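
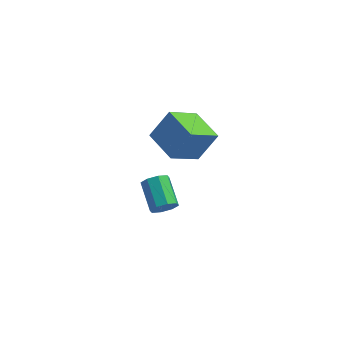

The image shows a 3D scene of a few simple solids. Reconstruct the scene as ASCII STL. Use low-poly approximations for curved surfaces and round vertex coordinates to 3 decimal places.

solid 
facet normal -0.506 -0.654 0.563
outer loop
vertex 0.705 1.493 4.191
vertex -0.758 2.847 4.45
vertex -0.18 0.835 2.632
endloop
endfacet
facet normal 0.727 -0.674 -0.128
outer loop
vertex 0.918 2.253 1.41
vertex 0.705 1.493 4.191
vertex -0.18 0.835 2.632
endloop
endfacet
facet normal -0.506 -0.654 0.563
outer loop
vertex -0.18 0.835 2.632
vertex -0.758 2.847 4.45
vertex -1.643 2.189 2.89
endloop
endfacet
facet normal -0.463 -0.345 -0.816
outer loop
vertex -1.643 2.189 2.89
vertex 0.918 2.253 1.41
vertex -0.18 0.835 2.632
endloop
endfacet
facet normal 0.463 0.345 0.816
outer loop
vertex 0.705 1.493 4.191
vertex 0.34 4.265 3.228
vertex -0.758 2.847 4.45
endloop
endfacet
facet normal 0.728 -0.674 -0.128
outer loop
vertex 1.803 2.911 2.97
vertex 0.705 1.493 4.191
vertex 0.918 2.253 1.41
endloop
endfacet
facet normal 0.463 0.345 0.817
outer loop
vertex 1.803 2.911 2.97
vertex 0.34 4.265 3.228
vertex 0.705 1.493 4.191
endloop
endfacet
facet normal -0.727 0.674 0.128
outer loop
vertex -0.758 2.847 4.45
vertex 0.34 4.265 3.228
vertex -1.643 2.189 2.89
endloop
endfacet
facet normal -0.463 -0.344 -0.817
outer loop
vertex -0.545 3.607 1.669
vertex 0.918 2.253 1.41
vertex -1.643 2.189 2.89
endloop
endfacet
facet normal -0.727 0.674 0.129
outer loop
vertex -1.643 2.189 2.89
vertex 0.34 4.265 3.228
vertex -0.545 3.607 1.669
endloop
endfacet
facet normal 0.506 0.654 -0.563
outer loop
vertex -0.545 3.607 1.669
vertex 1.803 2.911 2.97
vertex 0.918 2.253 1.41
endloop
endfacet
facet normal 0.506 0.654 -0.563
outer loop
vertex 0.34 4.265 3.228
vertex 1.803 2.911 2.97
vertex -0.545 3.607 1.669
endloop
endfacet
facet normal 0.471 -0.759 -0.450
outer loop
vertex -0.27 2.507 -3.074
vertex -0.92 2.38 -3.54
vertex -0.25 2.832 -3.602
endloop
endfacet
facet normal 0.882 0.386 0.271
outer loop
vertex -0.27 2.507 -3.074
vertex -0.25 2.832 -3.602
vertex -1.15 3.927 -2.234
endloop
endfacet
facet normal 0.882 0.386 0.271
outer loop
vertex -1.15 3.927 -2.234
vertex -0.25 2.832 -3.602
vertex -1.13 4.252 -2.762
endloop
endfacet
facet normal -0.471 0.759 0.450
outer loop
vertex -1.15 3.927 -2.234
vertex -1.13 4.252 -2.762
vertex -1.8 3.8 -2.7
endloop
endfacet
facet normal 0.471 -0.759 -0.449
outer loop
vertex -0.25 2.832 -3.602
vertex -0.92 2.38 -3.54
vertex -0.623 2.892 -4.094
endloop
endfacet
facet normal 0.646 0.643 -0.411
outer loop
vertex -0.25 2.832 -3.602
vertex -0.623 2.892 -4.094
vertex -1.13 4.252 -2.762
endloop
endfacet
facet normal 0.644 0.644 -0.412
outer loop
vertex -1.13 4.252 -2.762
vertex -0.623 2.892 -4.094
vertex -1.503 4.311 -3.253
endloop
endfacet
facet normal -0.471 0.759 0.449
outer loop
vertex -1.13 4.252 -2.762
vertex -1.503 4.311 -3.253
vertex -1.8 3.8 -2.7
endloop
endfacet
facet normal 0.470 -0.759 -0.450
outer loop
vertex -0.623 2.892 -4.094
vertex -0.92 2.38 -3.54
vertex -1.17 2.652 -4.261
endloop
endfacet
facet normal 0.030 0.523 -0.852
outer loop
vertex -0.623 2.892 -4.094
vertex -1.17 2.652 -4.261
vertex -1.503 4.311 -3.253
endloop
endfacet
facet normal 0.033 0.524 -0.851
outer loop
vertex -1.503 4.311 -3.253
vertex -1.17 2.652 -4.261
vertex -2.05 4.072 -3.421
endloop
endfacet
facet normal -0.470 0.760 0.450
outer loop
vertex -1.503 4.311 -3.253
vertex -2.05 4.072 -3.421
vertex -1.8 3.8 -2.7
endloop
endfacet
facet normal 0.471 -0.759 -0.450
outer loop
vertex -1.17 2.652 -4.261
vertex -0.92 2.38 -3.54
vertex -1.57 2.253 -4.006
endloop
endfacet
facet normal -0.602 0.096 -0.793
outer loop
vertex -1.17 2.652 -4.261
vertex -1.57 2.253 -4.006
vertex -2.05 4.072 -3.421
endloop
endfacet
facet normal -0.602 0.096 -0.793
outer loop
vertex -2.05 4.072 -3.421
vertex -1.57 2.253 -4.006
vertex -2.45 3.673 -3.166
endloop
endfacet
facet normal -0.471 0.759 0.450
outer loop
vertex -2.05 4.072 -3.421
vertex -2.45 3.673 -3.166
vertex -1.8 3.8 -2.7
endloop
endfacet
facet normal 0.471 -0.759 -0.450
outer loop
vertex -1.57 2.253 -4.006
vertex -0.92 2.38 -3.54
vertex -1.59 1.928 -3.478
endloop
endfacet
facet normal -0.882 -0.386 -0.271
outer loop
vertex -1.57 2.253 -4.006
vertex -1.59 1.928 -3.478
vertex -2.45 3.673 -3.166
endloop
endfacet
facet normal -0.882 -0.386 -0.271
outer loop
vertex -2.45 3.673 -3.166
vertex -1.59 1.928 -3.478
vertex -2.47 3.348 -2.638
endloop
endfacet
facet normal -0.471 0.759 0.450
outer loop
vertex -2.45 3.673 -3.166
vertex -2.47 3.348 -2.638
vertex -1.8 3.8 -2.7
endloop
endfacet
facet normal 0.471 -0.759 -0.449
outer loop
vertex -1.59 1.928 -3.478
vertex -0.92 2.38 -3.54
vertex -1.217 1.869 -2.987
endloop
endfacet
facet normal -0.645 -0.644 0.412
outer loop
vertex -1.59 1.928 -3.478
vertex -1.217 1.869 -2.987
vertex -2.47 3.348 -2.638
endloop
endfacet
facet normal -0.646 -0.644 0.411
outer loop
vertex -2.47 3.348 -2.638
vertex -1.217 1.869 -2.987
vertex -2.097 3.288 -2.146
endloop
endfacet
facet normal -0.471 0.759 0.449
outer loop
vertex -2.47 3.348 -2.638
vertex -2.097 3.288 -2.146
vertex -1.8 3.8 -2.7
endloop
endfacet
facet normal 0.470 -0.760 -0.450
outer loop
vertex -1.217 1.869 -2.987
vertex -0.92 2.38 -3.54
vertex -0.67 2.108 -2.819
endloop
endfacet
facet normal -0.032 -0.524 0.851
outer loop
vertex -1.217 1.869 -2.987
vertex -0.67 2.108 -2.819
vertex -2.097 3.288 -2.146
endloop
endfacet
facet normal -0.031 -0.523 0.852
outer loop
vertex -2.097 3.288 -2.146
vertex -0.67 2.108 -2.819
vertex -1.55 3.528 -1.979
endloop
endfacet
facet normal -0.470 0.759 0.450
outer loop
vertex -2.097 3.288 -2.146
vertex -1.55 3.528 -1.979
vertex -1.8 3.8 -2.7
endloop
endfacet
facet normal 0.471 -0.759 -0.450
outer loop
vertex -0.67 2.108 -2.819
vertex -0.92 2.38 -3.54
vertex -0.27 2.507 -3.074
endloop
endfacet
facet normal 0.602 -0.096 0.793
outer loop
vertex -0.67 2.108 -2.819
vertex -0.27 2.507 -3.074
vertex -1.55 3.528 -1.979
endloop
endfacet
facet normal 0.602 -0.096 0.793
outer loop
vertex -1.55 3.528 -1.979
vertex -0.27 2.507 -3.074
vertex -1.15 3.927 -2.234
endloop
endfacet
facet normal -0.471 0.759 0.450
outer loop
vertex -1.55 3.528 -1.979
vertex -1.15 3.927 -2.234
vertex -1.8 3.8 -2.7
endloop
endfacet

endsolid


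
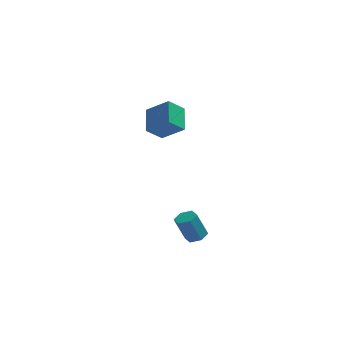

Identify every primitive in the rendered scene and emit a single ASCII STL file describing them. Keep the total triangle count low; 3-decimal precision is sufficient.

solid 
facet normal 0.367 0.058 -0.928
outer loop
vertex 0.824 -3.148 -2.442
vertex 0.249 -3.097 -2.666
vertex 0.566 -2.588 -2.509
endloop
endfacet
facet normal 0.832 0.426 0.354
outer loop
vertex 0.824 -3.148 -2.442
vertex 0.566 -2.588 -2.509
vertex 0.267 -3.234 -1.03
endloop
endfacet
facet normal 0.832 0.426 0.354
outer loop
vertex 0.267 -3.234 -1.03
vertex 0.566 -2.588 -2.509
vertex 0.009 -2.674 -1.098
endloop
endfacet
facet normal -0.366 -0.056 0.929
outer loop
vertex 0.267 -3.234 -1.03
vertex 0.009 -2.674 -1.098
vertex -0.309 -3.183 -1.254
endloop
endfacet
facet normal 0.367 0.058 -0.928
outer loop
vertex 0.566 -2.588 -2.509
vertex 0.249 -3.097 -2.666
vertex -0.009 -2.537 -2.733
endloop
endfacet
facet normal 0.056 0.995 0.083
outer loop
vertex 0.566 -2.588 -2.509
vertex -0.009 -2.537 -2.733
vertex 0.009 -2.674 -1.098
endloop
endfacet
facet normal 0.054 0.995 0.083
outer loop
vertex 0.009 -2.674 -1.098
vertex -0.009 -2.537 -2.733
vertex -0.567 -2.624 -1.322
endloop
endfacet
facet normal -0.366 -0.056 0.929
outer loop
vertex 0.009 -2.674 -1.098
vertex -0.567 -2.624 -1.322
vertex -0.309 -3.183 -1.254
endloop
endfacet
facet normal 0.366 0.058 -0.929
outer loop
vertex -0.009 -2.537 -2.733
vertex 0.249 -3.097 -2.666
vertex -0.327 -3.046 -2.89
endloop
endfacet
facet normal -0.776 0.569 -0.272
outer loop
vertex -0.009 -2.537 -2.733
vertex -0.327 -3.046 -2.89
vertex -0.567 -2.624 -1.322
endloop
endfacet
facet normal -0.777 0.568 -0.272
outer loop
vertex -0.567 -2.624 -1.322
vertex -0.327 -3.046 -2.89
vertex -0.884 -3.132 -1.478
endloop
endfacet
facet normal -0.367 -0.056 0.929
outer loop
vertex -0.567 -2.624 -1.322
vertex -0.884 -3.132 -1.478
vertex -0.309 -3.183 -1.254
endloop
endfacet
facet normal 0.366 0.056 -0.929
outer loop
vertex -0.327 -3.046 -2.89
vertex 0.249 -3.097 -2.666
vertex -0.069 -3.606 -2.822
endloop
endfacet
facet normal -0.832 -0.426 -0.354
outer loop
vertex -0.327 -3.046 -2.89
vertex -0.069 -3.606 -2.822
vertex -0.884 -3.132 -1.478
endloop
endfacet
facet normal -0.832 -0.426 -0.355
outer loop
vertex -0.884 -3.132 -1.478
vertex -0.069 -3.606 -2.822
vertex -0.626 -3.692 -1.411
endloop
endfacet
facet normal -0.367 -0.058 0.928
outer loop
vertex -0.884 -3.132 -1.478
vertex -0.626 -3.692 -1.411
vertex -0.309 -3.183 -1.254
endloop
endfacet
facet normal 0.366 0.056 -0.929
outer loop
vertex -0.069 -3.606 -2.822
vertex 0.249 -3.097 -2.666
vertex 0.507 -3.656 -2.598
endloop
endfacet
facet normal -0.054 -0.995 -0.082
outer loop
vertex -0.069 -3.606 -2.822
vertex 0.507 -3.656 -2.598
vertex -0.626 -3.692 -1.411
endloop
endfacet
facet normal -0.056 -0.995 -0.083
outer loop
vertex -0.626 -3.692 -1.411
vertex 0.507 -3.656 -2.598
vertex -0.051 -3.743 -1.187
endloop
endfacet
facet normal -0.367 -0.058 0.928
outer loop
vertex -0.626 -3.692 -1.411
vertex -0.051 -3.743 -1.187
vertex -0.309 -3.183 -1.254
endloop
endfacet
facet normal 0.367 0.056 -0.929
outer loop
vertex 0.507 -3.656 -2.598
vertex 0.249 -3.097 -2.666
vertex 0.824 -3.148 -2.442
endloop
endfacet
facet normal 0.777 -0.568 0.272
outer loop
vertex 0.507 -3.656 -2.598
vertex 0.824 -3.148 -2.442
vertex -0.051 -3.743 -1.187
endloop
endfacet
facet normal 0.776 -0.569 0.272
outer loop
vertex -0.051 -3.743 -1.187
vertex 0.824 -3.148 -2.442
vertex 0.267 -3.234 -1.03
endloop
endfacet
facet normal -0.366 -0.058 0.929
outer loop
vertex -0.051 -3.743 -1.187
vertex 0.267 -3.234 -1.03
vertex -0.309 -3.183 -1.254
endloop
endfacet
facet normal -0.652 -0.391 0.650
outer loop
vertex -1.34 2.461 2.388
vertex -1.404 3.885 3.18
vertex -2.551 2.927 1.452
endloop
endfacet
facet normal 0.039 -0.873 -0.486
outer loop
vertex -1.736 3.415 0.64
vertex -1.34 2.461 2.388
vertex -2.551 2.927 1.452
endloop
endfacet
facet normal -0.652 -0.391 0.650
outer loop
vertex -2.551 2.927 1.452
vertex -1.404 3.885 3.18
vertex -2.616 4.35 2.244
endloop
endfacet
facet normal -0.757 0.291 -0.585
outer loop
vertex -2.616 4.35 2.244
vertex -1.736 3.415 0.64
vertex -2.551 2.927 1.452
endloop
endfacet
facet normal 0.757 -0.291 0.585
outer loop
vertex -1.34 2.461 2.388
vertex -0.589 4.373 2.368
vertex -1.404 3.885 3.18
endloop
endfacet
facet normal 0.040 -0.873 -0.486
outer loop
vertex -0.524 2.95 1.576
vertex -1.34 2.461 2.388
vertex -1.736 3.415 0.64
endloop
endfacet
facet normal 0.757 -0.291 0.585
outer loop
vertex -0.524 2.95 1.576
vertex -0.589 4.373 2.368
vertex -1.34 2.461 2.388
endloop
endfacet
facet normal -0.040 0.873 0.485
outer loop
vertex -1.404 3.885 3.18
vertex -0.589 4.373 2.368
vertex -2.616 4.35 2.244
endloop
endfacet
facet normal -0.757 0.291 -0.585
outer loop
vertex -1.8 4.839 1.432
vertex -1.736 3.415 0.64
vertex -2.616 4.35 2.244
endloop
endfacet
facet normal -0.040 0.873 0.486
outer loop
vertex -2.616 4.35 2.244
vertex -0.589 4.373 2.368
vertex -1.8 4.839 1.432
endloop
endfacet
facet normal 0.652 0.391 -0.650
outer loop
vertex -1.8 4.839 1.432
vertex -0.524 2.95 1.576
vertex -1.736 3.415 0.64
endloop
endfacet
facet normal 0.652 0.391 -0.649
outer loop
vertex -0.589 4.373 2.368
vertex -0.524 2.95 1.576
vertex -1.8 4.839 1.432
endloop
endfacet

endsolid


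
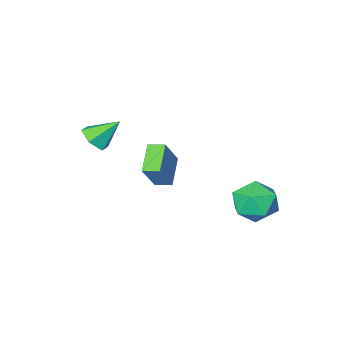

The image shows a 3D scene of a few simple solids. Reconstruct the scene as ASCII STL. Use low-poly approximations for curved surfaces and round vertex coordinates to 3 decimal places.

solid 
facet normal -0.648 0.740 0.180
outer loop
vertex -0.244 -3.172 -1.831
vertex 0.655 -2.18 -2.668
vertex -1.154 -3.606 -3.322
endloop
endfacet
facet normal -0.569 -0.629 0.530
outer loop
vertex -0.615 -4.22 -3.472
vertex -0.244 -3.172 -1.831
vertex -1.154 -3.606 -3.322
endloop
endfacet
facet normal -0.648 0.740 0.180
outer loop
vertex -1.154 -3.606 -3.322
vertex 0.655 -2.18 -2.668
vertex -0.254 -2.614 -4.16
endloop
endfacet
facet normal -0.505 -0.241 -0.828
outer loop
vertex -0.254 -2.614 -4.16
vertex -0.615 -4.22 -3.472
vertex -1.154 -3.606 -3.322
endloop
endfacet
facet normal 0.505 0.241 0.829
outer loop
vertex -0.244 -3.172 -1.831
vertex 1.194 -2.794 -2.818
vertex 0.655 -2.18 -2.668
endloop
endfacet
facet normal -0.570 -0.628 0.530
outer loop
vertex 0.294 -3.786 -1.98
vertex -0.244 -3.172 -1.831
vertex -0.615 -4.22 -3.472
endloop
endfacet
facet normal 0.505 0.242 0.829
outer loop
vertex 0.294 -3.786 -1.98
vertex 1.194 -2.794 -2.818
vertex -0.244 -3.172 -1.831
endloop
endfacet
facet normal 0.569 0.629 -0.530
outer loop
vertex 0.655 -2.18 -2.668
vertex 1.194 -2.794 -2.818
vertex -0.254 -2.614 -4.16
endloop
endfacet
facet normal -0.505 -0.241 -0.829
outer loop
vertex 0.284 -3.228 -4.309
vertex -0.615 -4.22 -3.472
vertex -0.254 -2.614 -4.16
endloop
endfacet
facet normal 0.570 0.628 -0.530
outer loop
vertex -0.254 -2.614 -4.16
vertex 1.194 -2.794 -2.818
vertex 0.284 -3.228 -4.309
endloop
endfacet
facet normal 0.649 -0.740 -0.180
outer loop
vertex 0.284 -3.228 -4.309
vertex 0.294 -3.786 -1.98
vertex -0.615 -4.22 -3.472
endloop
endfacet
facet normal 0.648 -0.740 -0.180
outer loop
vertex 1.194 -2.794 -2.818
vertex 0.294 -3.786 -1.98
vertex 0.284 -3.228 -4.309
endloop
endfacet
facet normal -0.404 0.915 0.004
outer loop
vertex -1.395 2.883 -3.255
vertex -2.415 2.434 -3.601
vertex -2.178 2.534 -2.463
endloop
endfacet
facet normal 0.114 0.863 0.493
outer loop
vertex -1.395 2.883 -3.255
vertex -2.178 2.534 -2.463
vertex -1.046 2.296 -2.308
endloop
endfacet
facet normal 0.716 0.680 0.158
outer loop
vertex -1.395 2.883 -3.255
vertex -1.046 2.296 -2.308
vertex -0.583 2.05 -3.351
endloop
endfacet
facet normal 0.571 0.619 -0.539
outer loop
vertex -1.395 2.883 -3.255
vertex -0.583 2.05 -3.351
vertex -1.43 2.135 -4.15
endloop
endfacet
facet normal -0.121 0.764 -0.634
outer loop
vertex -1.395 2.883 -3.255
vertex -1.43 2.135 -4.15
vertex -2.415 2.434 -3.601
endloop
endfacet
facet normal -0.059 0.334 0.941
outer loop
vertex -1.046 2.296 -2.308
vertex -2.178 2.534 -2.463
vertex -1.85 1.485 -2.07
endloop
endfacet
facet normal -0.896 0.419 0.150
outer loop
vertex -2.178 2.534 -2.463
vertex -2.415 2.434 -3.601
vertex -2.697 1.57 -2.869
endloop
endfacet
facet normal -0.438 0.176 -0.882
outer loop
vertex -2.415 2.434 -3.601
vertex -1.43 2.135 -4.15
vertex -2.234 1.324 -3.912
endloop
endfacet
facet normal 0.682 -0.060 -0.729
outer loop
vertex -1.43 2.135 -4.15
vertex -0.583 2.05 -3.351
vertex -1.102 1.086 -3.757
endloop
endfacet
facet normal 0.917 0.038 0.398
outer loop
vertex -0.583 2.05 -3.351
vertex -1.046 2.296 -2.308
vertex -0.865 1.186 -2.619
endloop
endfacet
facet normal -0.571 -0.619 0.539
outer loop
vertex -1.885 0.737 -2.965
vertex -1.85 1.485 -2.07
vertex -2.697 1.57 -2.869
endloop
endfacet
facet normal -0.716 -0.680 -0.158
outer loop
vertex -1.885 0.737 -2.965
vertex -2.697 1.57 -2.869
vertex -2.234 1.324 -3.912
endloop
endfacet
facet normal -0.114 -0.863 -0.493
outer loop
vertex -1.885 0.737 -2.965
vertex -2.234 1.324 -3.912
vertex -1.102 1.086 -3.757
endloop
endfacet
facet normal 0.404 -0.915 -0.004
outer loop
vertex -1.885 0.737 -2.965
vertex -1.102 1.086 -3.757
vertex -0.865 1.186 -2.619
endloop
endfacet
facet normal 0.121 -0.764 0.634
outer loop
vertex -1.885 0.737 -2.965
vertex -0.865 1.186 -2.619
vertex -1.85 1.485 -2.07
endloop
endfacet
facet normal -0.682 0.060 0.729
outer loop
vertex -2.697 1.57 -2.869
vertex -1.85 1.485 -2.07
vertex -2.178 2.534 -2.463
endloop
endfacet
facet normal -0.917 -0.038 -0.398
outer loop
vertex -2.234 1.324 -3.912
vertex -2.697 1.57 -2.869
vertex -2.415 2.434 -3.601
endloop
endfacet
facet normal 0.059 -0.334 -0.941
outer loop
vertex -1.102 1.086 -3.757
vertex -2.234 1.324 -3.912
vertex -1.43 2.135 -4.15
endloop
endfacet
facet normal 0.896 -0.419 -0.150
outer loop
vertex -0.865 1.186 -2.619
vertex -1.102 1.086 -3.757
vertex -0.583 2.05 -3.351
endloop
endfacet
facet normal 0.438 -0.176 0.882
outer loop
vertex -1.85 1.485 -2.07
vertex -0.865 1.186 -2.619
vertex -1.046 2.296 -2.308
endloop
endfacet
facet normal 0.621 -0.363 -0.694
outer loop
vertex 4.237 -1.974 0.558
vertex 3.673 -2.471 0.313
vertex 3.733 -1.752 -0.009
endloop
endfacet
facet normal 0.155 0.959 0.238
outer loop
vertex 4.237 -1.974 0.558
vertex 3.733 -1.752 -0.009
vertex 2.747 -1.929 1.347
endloop
endfacet
facet normal 0.622 -0.363 -0.694
outer loop
vertex 3.733 -1.752 -0.009
vertex 3.673 -2.471 0.313
vertex 3.17 -2.249 -0.254
endloop
endfacet
facet normal -0.554 0.776 -0.301
outer loop
vertex 3.733 -1.752 -0.009
vertex 3.17 -2.249 -0.254
vertex 2.747 -1.929 1.347
endloop
endfacet
facet normal 0.622 -0.363 -0.694
outer loop
vertex 3.17 -2.249 -0.254
vertex 3.673 -2.471 0.313
vertex 3.11 -2.968 0.068
endloop
endfacet
facet normal -0.968 -0.031 -0.250
outer loop
vertex 3.17 -2.249 -0.254
vertex 3.11 -2.968 0.068
vertex 2.747 -1.929 1.347
endloop
endfacet
facet normal 0.623 -0.364 -0.693
outer loop
vertex 3.11 -2.968 0.068
vertex 3.673 -2.471 0.313
vertex 3.613 -3.189 0.636
endloop
endfacet
facet normal -0.674 -0.656 0.341
outer loop
vertex 3.11 -2.968 0.068
vertex 3.613 -3.189 0.636
vertex 2.747 -1.929 1.347
endloop
endfacet
facet normal 0.621 -0.364 -0.694
outer loop
vertex 3.613 -3.189 0.636
vertex 3.673 -2.471 0.313
vertex 4.177 -2.692 0.88
endloop
endfacet
facet normal 0.035 -0.473 0.881
outer loop
vertex 3.613 -3.189 0.636
vertex 4.177 -2.692 0.88
vertex 2.747 -1.929 1.347
endloop
endfacet
facet normal 0.622 -0.363 -0.694
outer loop
vertex 4.177 -2.692 0.88
vertex 3.673 -2.471 0.313
vertex 4.237 -1.974 0.558
endloop
endfacet
facet normal 0.449 0.334 0.829
outer loop
vertex 4.177 -2.692 0.88
vertex 4.237 -1.974 0.558
vertex 2.747 -1.929 1.347
endloop
endfacet

endsolid


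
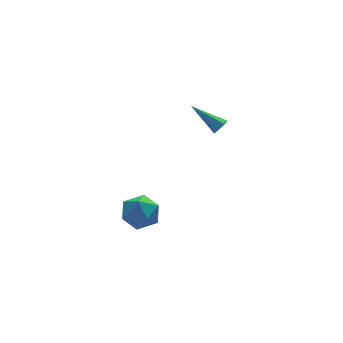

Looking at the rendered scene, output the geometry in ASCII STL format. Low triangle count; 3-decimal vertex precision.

solid 
facet normal -0.705 0.034 0.709
outer loop
vertex -4.226 -2.64 2.59
vertex -4.508 -3.637 2.357
vertex -3.762 -3.454 3.09
endloop
endfacet
facet normal -0.153 0.453 0.879
outer loop
vertex -4.226 -2.64 2.59
vertex -3.762 -3.454 3.09
vertex -3.179 -2.628 2.766
endloop
endfacet
facet normal -0.071 0.931 0.358
outer loop
vertex -4.226 -2.64 2.59
vertex -3.179 -2.628 2.766
vertex -3.565 -2.299 1.833
endloop
endfacet
facet normal -0.573 0.808 -0.136
outer loop
vertex -4.226 -2.64 2.59
vertex -3.565 -2.299 1.833
vertex -4.386 -2.923 1.58
endloop
endfacet
facet normal -0.964 0.254 0.082
outer loop
vertex -4.226 -2.64 2.59
vertex -4.386 -2.923 1.58
vertex -4.508 -3.637 2.357
endloop
endfacet
facet normal 0.435 0.046 0.899
outer loop
vertex -3.179 -2.628 2.766
vertex -3.762 -3.454 3.09
vertex -2.814 -3.617 2.64
endloop
endfacet
facet normal -0.459 -0.632 0.625
outer loop
vertex -3.762 -3.454 3.09
vertex -4.508 -3.637 2.357
vertex -3.635 -4.241 2.387
endloop
endfacet
facet normal -0.879 -0.275 -0.390
outer loop
vertex -4.508 -3.637 2.357
vertex -4.386 -2.923 1.58
vertex -4.021 -3.912 1.454
endloop
endfacet
facet normal -0.245 0.624 -0.742
outer loop
vertex -4.386 -2.923 1.58
vertex -3.565 -2.299 1.833
vertex -3.438 -3.086 1.13
endloop
endfacet
facet normal 0.567 0.822 0.055
outer loop
vertex -3.565 -2.299 1.833
vertex -3.179 -2.628 2.766
vertex -2.692 -2.903 1.863
endloop
endfacet
facet normal 0.573 -0.808 0.136
outer loop
vertex -2.974 -3.9 1.63
vertex -2.814 -3.617 2.64
vertex -3.635 -4.241 2.387
endloop
endfacet
facet normal 0.071 -0.931 -0.358
outer loop
vertex -2.974 -3.9 1.63
vertex -3.635 -4.241 2.387
vertex -4.021 -3.912 1.454
endloop
endfacet
facet normal 0.153 -0.453 -0.879
outer loop
vertex -2.974 -3.9 1.63
vertex -4.021 -3.912 1.454
vertex -3.438 -3.086 1.13
endloop
endfacet
facet normal 0.705 -0.034 -0.709
outer loop
vertex -2.974 -3.9 1.63
vertex -3.438 -3.086 1.13
vertex -2.692 -2.903 1.863
endloop
endfacet
facet normal 0.964 -0.254 -0.082
outer loop
vertex -2.974 -3.9 1.63
vertex -2.692 -2.903 1.863
vertex -2.814 -3.617 2.64
endloop
endfacet
facet normal 0.245 -0.624 0.742
outer loop
vertex -3.635 -4.241 2.387
vertex -2.814 -3.617 2.64
vertex -3.762 -3.454 3.09
endloop
endfacet
facet normal -0.567 -0.822 -0.055
outer loop
vertex -4.021 -3.912 1.454
vertex -3.635 -4.241 2.387
vertex -4.508 -3.637 2.357
endloop
endfacet
facet normal -0.435 -0.046 -0.899
outer loop
vertex -3.438 -3.086 1.13
vertex -4.021 -3.912 1.454
vertex -4.386 -2.923 1.58
endloop
endfacet
facet normal 0.459 0.632 -0.625
outer loop
vertex -2.692 -2.903 1.863
vertex -3.438 -3.086 1.13
vertex -3.565 -2.299 1.833
endloop
endfacet
facet normal 0.879 0.275 0.390
outer loop
vertex -2.814 -3.617 2.64
vertex -2.692 -2.903 1.863
vertex -3.179 -2.628 2.766
endloop
endfacet
facet normal 0.538 -0.684 -0.493
outer loop
vertex 3.254 2.626 2.86
vertex 2.881 2.603 2.485
vertex 3.305 2.919 2.509
endloop
endfacet
facet normal 0.689 0.504 0.521
outer loop
vertex 3.254 2.626 2.86
vertex 3.305 2.919 2.509
vertex 1.799 3.977 3.475
endloop
endfacet
facet normal 0.538 -0.684 -0.493
outer loop
vertex 3.305 2.919 2.509
vertex 2.881 2.603 2.485
vertex 3.037 2.974 2.14
endloop
endfacet
facet normal 0.467 0.858 -0.212
outer loop
vertex 3.305 2.919 2.509
vertex 3.037 2.974 2.14
vertex 1.799 3.977 3.475
endloop
endfacet
facet normal 0.539 -0.684 -0.492
outer loop
vertex 3.037 2.974 2.14
vertex 2.881 2.603 2.485
vertex 2.651 2.749 2.03
endloop
endfacet
facet normal -0.200 0.685 -0.700
outer loop
vertex 3.037 2.974 2.14
vertex 2.651 2.749 2.03
vertex 1.799 3.977 3.475
endloop
endfacet
facet normal 0.538 -0.684 -0.492
outer loop
vertex 2.651 2.749 2.03
vertex 2.881 2.603 2.485
vertex 2.438 2.414 2.263
endloop
endfacet
facet normal -0.810 0.115 -0.575
outer loop
vertex 2.651 2.749 2.03
vertex 2.438 2.414 2.263
vertex 1.799 3.977 3.475
endloop
endfacet
facet normal 0.539 -0.684 -0.493
outer loop
vertex 2.438 2.414 2.263
vertex 2.881 2.603 2.485
vertex 2.558 2.221 2.662
endloop
endfacet
facet normal -0.904 -0.422 0.068
outer loop
vertex 2.438 2.414 2.263
vertex 2.558 2.221 2.662
vertex 1.799 3.977 3.475
endloop
endfacet
facet normal 0.538 -0.683 -0.494
outer loop
vertex 2.558 2.221 2.662
vertex 2.881 2.603 2.485
vertex 2.922 2.315 2.928
endloop
endfacet
facet normal -0.411 -0.523 0.747
outer loop
vertex 2.558 2.221 2.662
vertex 2.922 2.315 2.928
vertex 1.799 3.977 3.475
endloop
endfacet
facet normal 0.538 -0.683 -0.494
outer loop
vertex 2.922 2.315 2.928
vertex 2.881 2.603 2.485
vertex 3.254 2.626 2.86
endloop
endfacet
facet normal 0.298 -0.111 0.948
outer loop
vertex 2.922 2.315 2.928
vertex 3.254 2.626 2.86
vertex 1.799 3.977 3.475
endloop
endfacet

endsolid


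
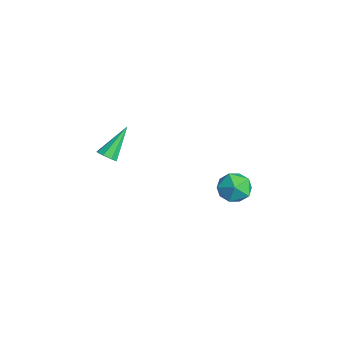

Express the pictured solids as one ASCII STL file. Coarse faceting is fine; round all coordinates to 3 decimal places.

solid 
facet normal -0.255 0.909 0.330
outer loop
vertex -0.952 3.902 -3.018
vertex -1.562 3.52 -2.437
vertex -0.691 3.665 -2.163
endloop
endfacet
facet normal 0.427 0.897 0.118
outer loop
vertex -0.952 3.902 -3.018
vertex -0.691 3.665 -2.163
vertex -0.133 3.494 -2.881
endloop
endfacet
facet normal 0.442 0.696 -0.566
outer loop
vertex -0.952 3.902 -3.018
vertex -0.133 3.494 -2.881
vertex -0.659 3.244 -3.599
endloop
endfacet
facet normal -0.231 0.584 -0.778
outer loop
vertex -0.952 3.902 -3.018
vertex -0.659 3.244 -3.599
vertex -1.543 3.26 -3.325
endloop
endfacet
facet normal -0.661 0.716 -0.224
outer loop
vertex -0.952 3.902 -3.018
vertex -1.543 3.26 -3.325
vertex -1.562 3.52 -2.437
endloop
endfacet
facet normal 0.767 0.400 0.501
outer loop
vertex -0.133 3.494 -2.881
vertex -0.691 3.665 -2.163
vertex -0.237 2.86 -2.215
endloop
endfacet
facet normal -0.335 0.420 0.843
outer loop
vertex -0.691 3.665 -2.163
vertex -1.562 3.52 -2.437
vertex -1.121 2.876 -1.941
endloop
endfacet
facet normal -0.993 0.107 -0.053
outer loop
vertex -1.562 3.52 -2.437
vertex -1.543 3.26 -3.325
vertex -1.647 2.626 -2.659
endloop
endfacet
facet normal -0.296 -0.106 -0.949
outer loop
vertex -1.543 3.26 -3.325
vertex -0.659 3.244 -3.599
vertex -1.089 2.455 -3.377
endloop
endfacet
facet normal 0.792 0.075 -0.606
outer loop
vertex -0.659 3.244 -3.599
vertex -0.133 3.494 -2.881
vertex -0.218 2.6 -3.103
endloop
endfacet
facet normal 0.231 -0.584 0.778
outer loop
vertex -0.828 2.218 -2.522
vertex -0.237 2.86 -2.215
vertex -1.121 2.876 -1.941
endloop
endfacet
facet normal -0.442 -0.696 0.566
outer loop
vertex -0.828 2.218 -2.522
vertex -1.121 2.876 -1.941
vertex -1.647 2.626 -2.659
endloop
endfacet
facet normal -0.427 -0.897 -0.118
outer loop
vertex -0.828 2.218 -2.522
vertex -1.647 2.626 -2.659
vertex -1.089 2.455 -3.377
endloop
endfacet
facet normal 0.255 -0.909 -0.330
outer loop
vertex -0.828 2.218 -2.522
vertex -1.089 2.455 -3.377
vertex -0.218 2.6 -3.103
endloop
endfacet
facet normal 0.661 -0.716 0.224
outer loop
vertex -0.828 2.218 -2.522
vertex -0.218 2.6 -3.103
vertex -0.237 2.86 -2.215
endloop
endfacet
facet normal 0.296 0.106 0.949
outer loop
vertex -1.121 2.876 -1.941
vertex -0.237 2.86 -2.215
vertex -0.691 3.665 -2.163
endloop
endfacet
facet normal -0.792 -0.075 0.606
outer loop
vertex -1.647 2.626 -2.659
vertex -1.121 2.876 -1.941
vertex -1.562 3.52 -2.437
endloop
endfacet
facet normal -0.767 -0.400 -0.501
outer loop
vertex -1.089 2.455 -3.377
vertex -1.647 2.626 -2.659
vertex -1.543 3.26 -3.325
endloop
endfacet
facet normal 0.335 -0.420 -0.843
outer loop
vertex -0.218 2.6 -3.103
vertex -1.089 2.455 -3.377
vertex -0.659 3.244 -3.599
endloop
endfacet
facet normal 0.993 -0.107 0.053
outer loop
vertex -0.237 2.86 -2.215
vertex -0.218 2.6 -3.103
vertex -0.133 3.494 -2.881
endloop
endfacet
facet normal 0.348 -0.618 -0.705
outer loop
vertex 0.465 -2.898 1.593
vertex -0.011 -2.977 1.427
vertex 0.359 -2.643 1.317
endloop
endfacet
facet normal 0.777 0.582 0.240
outer loop
vertex 0.465 -2.898 1.593
vertex 0.359 -2.643 1.317
vertex -0.629 -1.883 2.673
endloop
endfacet
facet normal 0.349 -0.619 -0.704
outer loop
vertex 0.359 -2.643 1.317
vertex -0.011 -2.977 1.427
vertex 0.036 -2.584 1.105
endloop
endfacet
facet normal 0.337 0.905 -0.262
outer loop
vertex 0.359 -2.643 1.317
vertex 0.036 -2.584 1.105
vertex -0.629 -1.883 2.673
endloop
endfacet
facet normal 0.350 -0.618 -0.704
outer loop
vertex 0.036 -2.584 1.105
vertex -0.011 -2.977 1.427
vertex -0.314 -2.756 1.082
endloop
endfacet
facet normal -0.354 0.788 -0.503
outer loop
vertex 0.036 -2.584 1.105
vertex -0.314 -2.756 1.082
vertex -0.629 -1.883 2.673
endloop
endfacet
facet normal 0.350 -0.618 -0.704
outer loop
vertex -0.314 -2.756 1.082
vertex -0.011 -2.977 1.427
vertex -0.486 -3.057 1.261
endloop
endfacet
facet normal -0.889 0.304 -0.343
outer loop
vertex -0.314 -2.756 1.082
vertex -0.486 -3.057 1.261
vertex -0.629 -1.883 2.673
endloop
endfacet
facet normal 0.350 -0.618 -0.704
outer loop
vertex -0.486 -3.057 1.261
vertex -0.011 -2.977 1.427
vertex -0.38 -3.311 1.537
endloop
endfacet
facet normal -0.956 -0.265 0.123
outer loop
vertex -0.486 -3.057 1.261
vertex -0.38 -3.311 1.537
vertex -0.629 -1.883 2.673
endloop
endfacet
facet normal 0.349 -0.618 -0.704
outer loop
vertex -0.38 -3.311 1.537
vertex -0.011 -2.977 1.427
vertex -0.057 -3.37 1.749
endloop
endfacet
facet normal -0.517 -0.586 0.624
outer loop
vertex -0.38 -3.311 1.537
vertex -0.057 -3.37 1.749
vertex -0.629 -1.883 2.673
endloop
endfacet
facet normal 0.348 -0.618 -0.705
outer loop
vertex -0.057 -3.37 1.749
vertex -0.011 -2.977 1.427
vertex 0.293 -3.199 1.772
endloop
endfacet
facet normal 0.173 -0.471 0.865
outer loop
vertex -0.057 -3.37 1.749
vertex 0.293 -3.199 1.772
vertex -0.629 -1.883 2.673
endloop
endfacet
facet normal 0.348 -0.618 -0.705
outer loop
vertex 0.293 -3.199 1.772
vertex -0.011 -2.977 1.427
vertex 0.465 -2.898 1.593
endloop
endfacet
facet normal 0.709 0.014 0.705
outer loop
vertex 0.293 -3.199 1.772
vertex 0.465 -2.898 1.593
vertex -0.629 -1.883 2.673
endloop
endfacet

endsolid


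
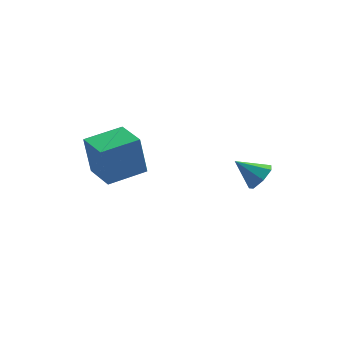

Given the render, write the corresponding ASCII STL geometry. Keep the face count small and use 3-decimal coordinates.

solid 
facet normal -0.948 -0.301 -0.099
outer loop
vertex -2.584 -0.991 1.645
vertex -2.983 0.327 1.46
vertex -2.369 -1.147 0.067
endloop
endfacet
facet normal 0.287 -0.949 0.133
outer loop
vertex -0.917 -0.687 0.22
vertex -2.584 -0.991 1.645
vertex -2.369 -1.147 0.067
endloop
endfacet
facet normal -0.949 -0.300 -0.100
outer loop
vertex -2.369 -1.147 0.067
vertex -2.983 0.327 1.46
vertex -2.767 0.171 -0.118
endloop
endfacet
facet normal 0.135 -0.098 -0.986
outer loop
vertex -2.767 0.171 -0.118
vertex -0.917 -0.687 0.22
vertex -2.369 -1.147 0.067
endloop
endfacet
facet normal -0.135 0.098 0.986
outer loop
vertex -2.584 -0.991 1.645
vertex -1.531 0.787 1.613
vertex -2.983 0.327 1.46
endloop
endfacet
facet normal 0.287 -0.949 0.133
outer loop
vertex -1.133 -0.531 1.798
vertex -2.584 -0.991 1.645
vertex -0.917 -0.687 0.22
endloop
endfacet
facet normal -0.135 0.098 0.986
outer loop
vertex -1.133 -0.531 1.798
vertex -1.531 0.787 1.613
vertex -2.584 -0.991 1.645
endloop
endfacet
facet normal -0.287 0.949 -0.133
outer loop
vertex -2.983 0.327 1.46
vertex -1.531 0.787 1.613
vertex -2.767 0.171 -0.118
endloop
endfacet
facet normal 0.135 -0.098 -0.986
outer loop
vertex -1.316 0.631 0.035
vertex -0.917 -0.687 0.22
vertex -2.767 0.171 -0.118
endloop
endfacet
facet normal -0.287 0.949 -0.133
outer loop
vertex -2.767 0.171 -0.118
vertex -1.531 0.787 1.613
vertex -1.316 0.631 0.035
endloop
endfacet
facet normal 0.948 0.301 0.100
outer loop
vertex -1.316 0.631 0.035
vertex -1.133 -0.531 1.798
vertex -0.917 -0.687 0.22
endloop
endfacet
facet normal 0.949 0.300 0.100
outer loop
vertex -1.531 0.787 1.613
vertex -1.133 -0.531 1.798
vertex -1.316 0.631 0.035
endloop
endfacet
facet normal 0.727 -0.346 -0.593
outer loop
vertex 2.595 -4.237 2.371
vertex 2.3 -4.02 1.883
vertex 2.716 -3.741 2.23
endloop
endfacet
facet normal 0.256 0.206 0.945
outer loop
vertex 2.595 -4.237 2.371
vertex 2.716 -3.741 2.23
vertex 1.5 -3.64 2.537
endloop
endfacet
facet normal 0.727 -0.345 -0.594
outer loop
vertex 2.716 -3.741 2.23
vertex 2.3 -4.02 1.883
vertex 2.523 -3.455 1.828
endloop
endfacet
facet normal 0.197 0.841 0.504
outer loop
vertex 2.716 -3.741 2.23
vertex 2.523 -3.455 1.828
vertex 1.5 -3.64 2.537
endloop
endfacet
facet normal 0.727 -0.345 -0.595
outer loop
vertex 2.523 -3.455 1.828
vertex 2.3 -4.02 1.883
vertex 2.162 -3.595 1.468
endloop
endfacet
facet normal -0.255 0.960 -0.118
outer loop
vertex 2.523 -3.455 1.828
vertex 2.162 -3.595 1.468
vertex 1.5 -3.64 2.537
endloop
endfacet
facet normal 0.726 -0.345 -0.595
outer loop
vertex 2.162 -3.595 1.468
vertex 2.3 -4.02 1.883
vertex 1.904 -4.055 1.42
endloop
endfacet
facet normal -0.758 0.472 -0.450
outer loop
vertex 2.162 -3.595 1.468
vertex 1.904 -4.055 1.42
vertex 1.5 -3.64 2.537
endloop
endfacet
facet normal 0.726 -0.346 -0.595
outer loop
vertex 1.904 -4.055 1.42
vertex 2.3 -4.02 1.883
vertex 1.944 -4.488 1.721
endloop
endfacet
facet normal -0.936 -0.256 -0.243
outer loop
vertex 1.904 -4.055 1.42
vertex 1.944 -4.488 1.721
vertex 1.5 -3.64 2.537
endloop
endfacet
facet normal 0.726 -0.346 -0.595
outer loop
vertex 1.944 -4.488 1.721
vertex 2.3 -4.02 1.883
vertex 2.252 -4.569 2.144
endloop
endfacet
facet normal -0.652 -0.674 0.346
outer loop
vertex 1.944 -4.488 1.721
vertex 2.252 -4.569 2.144
vertex 1.5 -3.64 2.537
endloop
endfacet
facet normal 0.727 -0.346 -0.593
outer loop
vertex 2.252 -4.569 2.144
vertex 2.3 -4.02 1.883
vertex 2.595 -4.237 2.371
endloop
endfacet
facet normal -0.124 -0.470 0.874
outer loop
vertex 2.252 -4.569 2.144
vertex 2.595 -4.237 2.371
vertex 1.5 -3.64 2.537
endloop
endfacet

endsolid


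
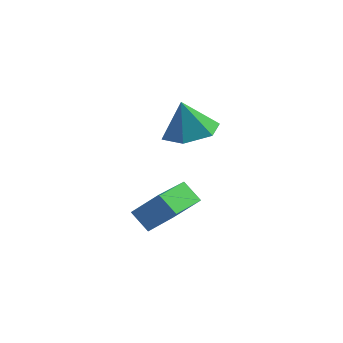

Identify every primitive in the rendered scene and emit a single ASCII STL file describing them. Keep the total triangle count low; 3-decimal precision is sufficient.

solid 
facet normal 0.249 -0.068 -0.966
outer loop
vertex 4.477 -0.267 0.827
vertex 3.642 -0.704 0.642
vertex 3.704 0.253 0.591
endloop
endfacet
facet normal 0.320 0.743 0.588
outer loop
vertex 4.477 -0.267 0.827
vertex 3.704 0.253 0.591
vertex 3.318 -0.616 1.898
endloop
endfacet
facet normal 0.250 -0.068 -0.966
outer loop
vertex 3.704 0.253 0.591
vertex 3.642 -0.704 0.642
vertex 2.87 -0.185 0.406
endloop
endfacet
facet normal -0.495 0.784 0.375
outer loop
vertex 3.704 0.253 0.591
vertex 2.87 -0.185 0.406
vertex 3.318 -0.616 1.898
endloop
endfacet
facet normal 0.250 -0.068 -0.966
outer loop
vertex 2.87 -0.185 0.406
vertex 3.642 -0.704 0.642
vertex 2.808 -1.142 0.457
endloop
endfacet
facet normal -0.948 0.078 0.307
outer loop
vertex 2.87 -0.185 0.406
vertex 2.808 -1.142 0.457
vertex 3.318 -0.616 1.898
endloop
endfacet
facet normal 0.250 -0.068 -0.966
outer loop
vertex 2.808 -1.142 0.457
vertex 3.642 -0.704 0.642
vertex 3.58 -1.661 0.693
endloop
endfacet
facet normal -0.589 -0.670 0.453
outer loop
vertex 2.808 -1.142 0.457
vertex 3.58 -1.661 0.693
vertex 3.318 -0.616 1.898
endloop
endfacet
facet normal 0.250 -0.068 -0.966
outer loop
vertex 3.58 -1.661 0.693
vertex 3.642 -0.704 0.642
vertex 4.415 -1.223 0.878
endloop
endfacet
facet normal 0.226 -0.711 0.666
outer loop
vertex 3.58 -1.661 0.693
vertex 4.415 -1.223 0.878
vertex 3.318 -0.616 1.898
endloop
endfacet
facet normal 0.249 -0.068 -0.966
outer loop
vertex 4.415 -1.223 0.878
vertex 3.642 -0.704 0.642
vertex 4.477 -0.267 0.827
endloop
endfacet
facet normal 0.679 -0.005 0.734
outer loop
vertex 4.415 -1.223 0.878
vertex 4.477 -0.267 0.827
vertex 3.318 -0.616 1.898
endloop
endfacet
facet normal -0.697 -0.039 -0.716
outer loop
vertex 2.074 -2.342 -2.212
vertex 2.526 -0.576 -2.749
vertex 2.682 -2.673 -2.786
endloop
endfacet
facet normal -0.238 -0.929 0.283
outer loop
vertex 3.554 -2.624 -1.891
vertex 2.074 -2.342 -2.212
vertex 2.682 -2.673 -2.786
endloop
endfacet
facet normal -0.697 -0.039 -0.716
outer loop
vertex 2.682 -2.673 -2.786
vertex 2.526 -0.576 -2.749
vertex 3.135 -0.907 -3.323
endloop
endfacet
facet normal 0.676 -0.368 -0.639
outer loop
vertex 3.135 -0.907 -3.323
vertex 3.554 -2.624 -1.891
vertex 2.682 -2.673 -2.786
endloop
endfacet
facet normal -0.676 0.367 0.639
outer loop
vertex 2.074 -2.342 -2.212
vertex 3.398 -0.527 -1.854
vertex 2.526 -0.576 -2.749
endloop
endfacet
facet normal -0.238 -0.929 0.283
outer loop
vertex 2.945 -2.293 -1.317
vertex 2.074 -2.342 -2.212
vertex 3.554 -2.624 -1.891
endloop
endfacet
facet normal -0.676 0.368 0.638
outer loop
vertex 2.945 -2.293 -1.317
vertex 3.398 -0.527 -1.854
vertex 2.074 -2.342 -2.212
endloop
endfacet
facet normal 0.238 0.929 -0.283
outer loop
vertex 2.526 -0.576 -2.749
vertex 3.398 -0.527 -1.854
vertex 3.135 -0.907 -3.323
endloop
endfacet
facet normal 0.677 -0.367 -0.638
outer loop
vertex 4.006 -0.858 -2.428
vertex 3.554 -2.624 -1.891
vertex 3.135 -0.907 -3.323
endloop
endfacet
facet normal 0.239 0.929 -0.283
outer loop
vertex 3.135 -0.907 -3.323
vertex 3.398 -0.527 -1.854
vertex 4.006 -0.858 -2.428
endloop
endfacet
facet normal 0.697 0.040 0.716
outer loop
vertex 4.006 -0.858 -2.428
vertex 2.945 -2.293 -1.317
vertex 3.554 -2.624 -1.891
endloop
endfacet
facet normal 0.697 0.039 0.716
outer loop
vertex 3.398 -0.527 -1.854
vertex 2.945 -2.293 -1.317
vertex 4.006 -0.858 -2.428
endloop
endfacet

endsolid


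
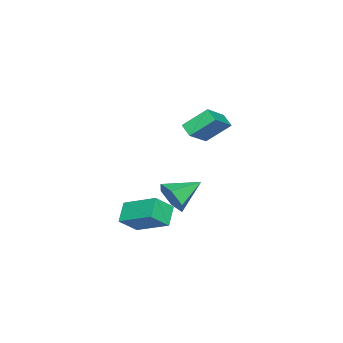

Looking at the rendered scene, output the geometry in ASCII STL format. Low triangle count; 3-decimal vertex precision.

solid 
facet normal 0.785 -0.521 -0.335
outer loop
vertex 0.589 -0.273 -1.316
vertex 0.066 -0.512 -2.17
vertex 0.644 0.34 -2.142
endloop
endfacet
facet normal 0.215 0.777 0.591
outer loop
vertex 0.589 -0.273 -1.316
vertex 0.644 0.34 -2.142
vertex -1.386 0.452 -1.55
endloop
endfacet
facet normal 0.785 -0.521 -0.335
outer loop
vertex 0.644 0.34 -2.142
vertex 0.066 -0.512 -2.17
vertex 0.121 0.101 -2.996
endloop
endfacet
facet normal -0.022 0.966 -0.257
outer loop
vertex 0.644 0.34 -2.142
vertex 0.121 0.101 -2.996
vertex -1.386 0.452 -1.55
endloop
endfacet
facet normal 0.785 -0.521 -0.335
outer loop
vertex 0.121 0.101 -2.996
vertex 0.066 -0.512 -2.17
vertex -0.457 -0.751 -3.024
endloop
endfacet
facet normal -0.578 0.415 -0.703
outer loop
vertex 0.121 0.101 -2.996
vertex -0.457 -0.751 -3.024
vertex -1.386 0.452 -1.55
endloop
endfacet
facet normal 0.785 -0.521 -0.335
outer loop
vertex -0.457 -0.751 -3.024
vertex 0.066 -0.512 -2.17
vertex -0.512 -1.364 -2.198
endloop
endfacet
facet normal -0.897 -0.324 -0.300
outer loop
vertex -0.457 -0.751 -3.024
vertex -0.512 -1.364 -2.198
vertex -1.386 0.452 -1.55
endloop
endfacet
facet normal 0.785 -0.521 -0.336
outer loop
vertex -0.512 -1.364 -2.198
vertex 0.066 -0.512 -2.17
vertex 0.012 -1.125 -1.344
endloop
endfacet
facet normal -0.660 -0.513 0.549
outer loop
vertex -0.512 -1.364 -2.198
vertex 0.012 -1.125 -1.344
vertex -1.386 0.452 -1.55
endloop
endfacet
facet normal 0.785 -0.521 -0.335
outer loop
vertex 0.012 -1.125 -1.344
vertex 0.066 -0.512 -2.17
vertex 0.589 -0.273 -1.316
endloop
endfacet
facet normal -0.104 0.038 0.994
outer loop
vertex 0.012 -1.125 -1.344
vertex 0.589 -0.273 -1.316
vertex -1.386 0.452 -1.55
endloop
endfacet
facet normal -0.577 0.453 -0.680
outer loop
vertex 1.575 -1.421 -2.531
vertex 1.864 0.458 -1.526
vertex 2.574 -1.2 -3.231
endloop
endfacet
facet normal -0.135 -0.873 -0.468
outer loop
vertex 3.336 -1.798 -2.334
vertex 1.575 -1.421 -2.531
vertex 2.574 -1.2 -3.231
endloop
endfacet
facet normal -0.577 0.452 -0.680
outer loop
vertex 2.574 -1.2 -3.231
vertex 1.864 0.458 -1.526
vertex 2.863 0.678 -2.227
endloop
endfacet
facet normal 0.805 0.178 -0.565
outer loop
vertex 2.863 0.678 -2.227
vertex 3.336 -1.798 -2.334
vertex 2.574 -1.2 -3.231
endloop
endfacet
facet normal -0.805 -0.178 0.565
outer loop
vertex 1.575 -1.421 -2.531
vertex 2.626 -0.14 -0.629
vertex 1.864 0.458 -1.526
endloop
endfacet
facet normal -0.135 -0.874 -0.467
outer loop
vertex 2.337 -2.018 -1.633
vertex 1.575 -1.421 -2.531
vertex 3.336 -1.798 -2.334
endloop
endfacet
facet normal -0.806 -0.178 0.565
outer loop
vertex 2.337 -2.018 -1.633
vertex 2.626 -0.14 -0.629
vertex 1.575 -1.421 -2.531
endloop
endfacet
facet normal 0.136 0.874 0.467
outer loop
vertex 1.864 0.458 -1.526
vertex 2.626 -0.14 -0.629
vertex 2.863 0.678 -2.227
endloop
endfacet
facet normal 0.806 0.178 -0.565
outer loop
vertex 3.625 0.081 -1.329
vertex 3.336 -1.798 -2.334
vertex 2.863 0.678 -2.227
endloop
endfacet
facet normal 0.134 0.874 0.467
outer loop
vertex 2.863 0.678 -2.227
vertex 2.626 -0.14 -0.629
vertex 3.625 0.081 -1.329
endloop
endfacet
facet normal 0.577 -0.452 0.680
outer loop
vertex 3.625 0.081 -1.329
vertex 2.337 -2.018 -1.633
vertex 3.336 -1.798 -2.334
endloop
endfacet
facet normal 0.577 -0.452 0.680
outer loop
vertex 2.626 -0.14 -0.629
vertex 2.337 -2.018 -1.633
vertex 3.625 0.081 -1.329
endloop
endfacet
facet normal -0.792 0.156 -0.591
outer loop
vertex -0.773 1.908 3.909
vertex -0.371 2.498 3.526
vertex -0.195 0.827 2.85
endloop
endfacet
facet normal -0.496 -0.728 0.473
outer loop
vertex 1.151 0.562 3.854
vertex -0.773 1.908 3.909
vertex -0.195 0.827 2.85
endloop
endfacet
facet normal -0.792 0.156 -0.591
outer loop
vertex -0.195 0.827 2.85
vertex -0.371 2.498 3.526
vertex 0.207 1.417 2.467
endloop
endfacet
facet normal 0.356 -0.667 -0.654
outer loop
vertex 0.207 1.417 2.467
vertex 1.151 0.562 3.854
vertex -0.195 0.827 2.85
endloop
endfacet
facet normal -0.356 0.667 0.654
outer loop
vertex -0.773 1.908 3.909
vertex 0.975 2.233 4.53
vertex -0.371 2.498 3.526
endloop
endfacet
facet normal -0.496 -0.728 0.473
outer loop
vertex 0.573 1.643 4.913
vertex -0.773 1.908 3.909
vertex 1.151 0.562 3.854
endloop
endfacet
facet normal -0.356 0.667 0.654
outer loop
vertex 0.573 1.643 4.913
vertex 0.975 2.233 4.53
vertex -0.773 1.908 3.909
endloop
endfacet
facet normal 0.496 0.728 -0.473
outer loop
vertex -0.371 2.498 3.526
vertex 0.975 2.233 4.53
vertex 0.207 1.417 2.467
endloop
endfacet
facet normal 0.356 -0.667 -0.654
outer loop
vertex 1.553 1.152 3.471
vertex 1.151 0.562 3.854
vertex 0.207 1.417 2.467
endloop
endfacet
facet normal 0.496 0.728 -0.473
outer loop
vertex 0.207 1.417 2.467
vertex 0.975 2.233 4.53
vertex 1.553 1.152 3.471
endloop
endfacet
facet normal 0.792 -0.156 0.591
outer loop
vertex 1.553 1.152 3.471
vertex 0.573 1.643 4.913
vertex 1.151 0.562 3.854
endloop
endfacet
facet normal 0.792 -0.156 0.591
outer loop
vertex 0.975 2.233 4.53
vertex 0.573 1.643 4.913
vertex 1.553 1.152 3.471
endloop
endfacet

endsolid


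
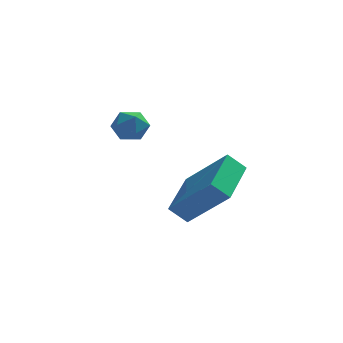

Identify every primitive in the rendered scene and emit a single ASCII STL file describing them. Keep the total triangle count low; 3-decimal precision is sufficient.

solid 
facet normal -0.636 0.351 -0.687
outer loop
vertex -1.024 -2.948 1.919
vertex -0.531 -1.112 2.399
vertex -0.426 -2.962 1.358
endloop
endfacet
facet normal -0.252 -0.936 -0.245
outer loop
vertex 0.891 -3.688 2.781
vertex -1.024 -2.948 1.919
vertex -0.426 -2.962 1.358
endloop
endfacet
facet normal -0.636 0.351 -0.688
outer loop
vertex -0.426 -2.962 1.358
vertex -0.531 -1.112 2.399
vertex 0.068 -1.126 1.838
endloop
endfacet
facet normal 0.729 -0.017 -0.684
outer loop
vertex 0.068 -1.126 1.838
vertex 0.891 -3.688 2.781
vertex -0.426 -2.962 1.358
endloop
endfacet
facet normal -0.729 0.017 0.684
outer loop
vertex -1.024 -2.948 1.919
vertex 0.786 -1.838 3.822
vertex -0.531 -1.112 2.399
endloop
endfacet
facet normal -0.251 -0.936 -0.245
outer loop
vertex 0.292 -3.674 3.342
vertex -1.024 -2.948 1.919
vertex 0.891 -3.688 2.781
endloop
endfacet
facet normal -0.730 0.018 0.684
outer loop
vertex 0.292 -3.674 3.342
vertex 0.786 -1.838 3.822
vertex -1.024 -2.948 1.919
endloop
endfacet
facet normal 0.251 0.936 0.245
outer loop
vertex -0.531 -1.112 2.399
vertex 0.786 -1.838 3.822
vertex 0.068 -1.126 1.838
endloop
endfacet
facet normal 0.730 -0.017 -0.684
outer loop
vertex 1.384 -1.852 3.261
vertex 0.891 -3.688 2.781
vertex 0.068 -1.126 1.838
endloop
endfacet
facet normal 0.252 0.936 0.245
outer loop
vertex 0.068 -1.126 1.838
vertex 0.786 -1.838 3.822
vertex 1.384 -1.852 3.261
endloop
endfacet
facet normal 0.636 -0.351 0.688
outer loop
vertex 1.384 -1.852 3.261
vertex 0.292 -3.674 3.342
vertex 0.891 -3.688 2.781
endloop
endfacet
facet normal 0.636 -0.351 0.687
outer loop
vertex 0.786 -1.838 3.822
vertex 0.292 -3.674 3.342
vertex 1.384 -1.852 3.261
endloop
endfacet
facet normal -0.764 0.532 0.365
outer loop
vertex -3.079 1.122 3.822
vertex -2.765 1.14 4.452
vertex -2.637 1.648 3.98
endloop
endfacet
facet normal -0.672 0.663 -0.329
outer loop
vertex -3.079 1.122 3.822
vertex -2.637 1.648 3.98
vertex -2.617 1.351 3.341
endloop
endfacet
facet normal -0.731 0.045 -0.681
outer loop
vertex -3.079 1.122 3.822
vertex -2.617 1.351 3.341
vertex -2.732 0.66 3.419
endloop
endfacet
facet normal -0.860 -0.469 -0.203
outer loop
vertex -3.079 1.122 3.822
vertex -2.732 0.66 3.419
vertex -2.823 0.53 4.105
endloop
endfacet
facet normal -0.880 -0.169 0.444
outer loop
vertex -3.079 1.122 3.822
vertex -2.823 0.53 4.105
vertex -2.765 1.14 4.452
endloop
endfacet
facet normal -0.006 0.907 -0.422
outer loop
vertex -2.617 1.351 3.341
vertex -2.637 1.648 3.98
vertex -2.017 1.51 3.675
endloop
endfacet
facet normal -0.156 0.693 0.704
outer loop
vertex -2.637 1.648 3.98
vertex -2.765 1.14 4.452
vertex -2.108 1.38 4.361
endloop
endfacet
facet normal -0.345 -0.439 0.829
outer loop
vertex -2.765 1.14 4.452
vertex -2.823 0.53 4.105
vertex -2.223 0.689 4.439
endloop
endfacet
facet normal -0.312 -0.925 -0.217
outer loop
vertex -2.823 0.53 4.105
vertex -2.732 0.66 3.419
vertex -2.203 0.392 3.8
endloop
endfacet
facet normal -0.103 -0.095 -0.990
outer loop
vertex -2.732 0.66 3.419
vertex -2.617 1.351 3.341
vertex -2.075 0.9 3.328
endloop
endfacet
facet normal 0.860 0.469 0.203
outer loop
vertex -1.761 0.918 3.958
vertex -2.017 1.51 3.675
vertex -2.108 1.38 4.361
endloop
endfacet
facet normal 0.731 -0.045 0.681
outer loop
vertex -1.761 0.918 3.958
vertex -2.108 1.38 4.361
vertex -2.223 0.689 4.439
endloop
endfacet
facet normal 0.672 -0.663 0.329
outer loop
vertex -1.761 0.918 3.958
vertex -2.223 0.689 4.439
vertex -2.203 0.392 3.8
endloop
endfacet
facet normal 0.764 -0.532 -0.365
outer loop
vertex -1.761 0.918 3.958
vertex -2.203 0.392 3.8
vertex -2.075 0.9 3.328
endloop
endfacet
facet normal 0.880 0.169 -0.444
outer loop
vertex -1.761 0.918 3.958
vertex -2.075 0.9 3.328
vertex -2.017 1.51 3.675
endloop
endfacet
facet normal 0.312 0.925 0.217
outer loop
vertex -2.108 1.38 4.361
vertex -2.017 1.51 3.675
vertex -2.637 1.648 3.98
endloop
endfacet
facet normal 0.103 0.095 0.990
outer loop
vertex -2.223 0.689 4.439
vertex -2.108 1.38 4.361
vertex -2.765 1.14 4.452
endloop
endfacet
facet normal 0.006 -0.907 0.422
outer loop
vertex -2.203 0.392 3.8
vertex -2.223 0.689 4.439
vertex -2.823 0.53 4.105
endloop
endfacet
facet normal 0.156 -0.693 -0.704
outer loop
vertex -2.075 0.9 3.328
vertex -2.203 0.392 3.8
vertex -2.732 0.66 3.419
endloop
endfacet
facet normal 0.345 0.439 -0.829
outer loop
vertex -2.017 1.51 3.675
vertex -2.075 0.9 3.328
vertex -2.617 1.351 3.341
endloop
endfacet

endsolid


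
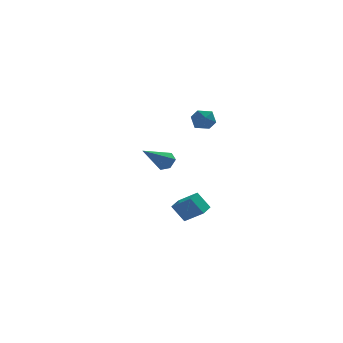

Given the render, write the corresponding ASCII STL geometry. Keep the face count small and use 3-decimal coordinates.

solid 
facet normal -0.537 0.216 0.816
outer loop
vertex 0.443 0.294 -2.791
vertex 0.957 1.132 -2.675
vertex -0.535 1.009 -3.624
endloop
endfacet
facet normal -0.519 -0.847 -0.117
outer loop
vertex 0.163 0.728 -4.685
vertex 0.443 0.294 -2.791
vertex -0.535 1.009 -3.624
endloop
endfacet
facet normal -0.537 0.216 0.816
outer loop
vertex -0.535 1.009 -3.624
vertex 0.957 1.132 -2.675
vertex -0.021 1.847 -3.508
endloop
endfacet
facet normal -0.665 0.486 -0.566
outer loop
vertex -0.021 1.847 -3.508
vertex 0.163 0.728 -4.685
vertex -0.535 1.009 -3.624
endloop
endfacet
facet normal 0.665 -0.486 0.566
outer loop
vertex 0.443 0.294 -2.791
vertex 1.655 0.851 -3.736
vertex 0.957 1.132 -2.675
endloop
endfacet
facet normal -0.519 -0.847 -0.117
outer loop
vertex 1.141 0.013 -3.852
vertex 0.443 0.294 -2.791
vertex 0.163 0.728 -4.685
endloop
endfacet
facet normal 0.665 -0.486 0.566
outer loop
vertex 1.141 0.013 -3.852
vertex 1.655 0.851 -3.736
vertex 0.443 0.294 -2.791
endloop
endfacet
facet normal 0.519 0.847 0.117
outer loop
vertex 0.957 1.132 -2.675
vertex 1.655 0.851 -3.736
vertex -0.021 1.847 -3.508
endloop
endfacet
facet normal -0.665 0.486 -0.566
outer loop
vertex 0.677 1.566 -4.569
vertex 0.163 0.728 -4.685
vertex -0.021 1.847 -3.508
endloop
endfacet
facet normal 0.519 0.847 0.117
outer loop
vertex -0.021 1.847 -3.508
vertex 1.655 0.851 -3.736
vertex 0.677 1.566 -4.569
endloop
endfacet
facet normal 0.537 -0.216 -0.816
outer loop
vertex 0.677 1.566 -4.569
vertex 1.141 0.013 -3.852
vertex 0.163 0.728 -4.685
endloop
endfacet
facet normal 0.537 -0.216 -0.816
outer loop
vertex 1.655 0.851 -3.736
vertex 1.141 0.013 -3.852
vertex 0.677 1.566 -4.569
endloop
endfacet
facet normal 0.674 0.466 -0.573
outer loop
vertex -0.855 -1.407 1.346
vertex -1.183 -1.597 0.806
vertex -1.331 -1.024 1.098
endloop
endfacet
facet normal -0.027 0.519 0.854
outer loop
vertex -0.855 -1.407 1.346
vertex -1.331 -1.024 1.098
vertex -2.577 -2.563 1.994
endloop
endfacet
facet normal 0.672 0.467 -0.575
outer loop
vertex -1.331 -1.024 1.098
vertex -1.183 -1.597 0.806
vertex -1.66 -1.215 0.558
endloop
endfacet
facet normal -0.706 0.682 0.189
outer loop
vertex -1.331 -1.024 1.098
vertex -1.66 -1.215 0.558
vertex -2.577 -2.563 1.994
endloop
endfacet
facet normal 0.672 0.467 -0.575
outer loop
vertex -1.66 -1.215 0.558
vertex -1.183 -1.597 0.806
vertex -1.512 -1.788 0.266
endloop
endfacet
facet normal -0.858 0.039 -0.512
outer loop
vertex -1.66 -1.215 0.558
vertex -1.512 -1.788 0.266
vertex -2.577 -2.563 1.994
endloop
endfacet
facet normal 0.673 0.466 -0.575
outer loop
vertex -1.512 -1.788 0.266
vertex -1.183 -1.597 0.806
vertex -1.035 -2.171 0.514
endloop
endfacet
facet normal -0.331 -0.768 -0.548
outer loop
vertex -1.512 -1.788 0.266
vertex -1.035 -2.171 0.514
vertex -2.577 -2.563 1.994
endloop
endfacet
facet normal 0.673 0.466 -0.575
outer loop
vertex -1.035 -2.171 0.514
vertex -1.183 -1.597 0.806
vertex -0.706 -1.98 1.054
endloop
endfacet
facet normal 0.348 -0.930 0.117
outer loop
vertex -1.035 -2.171 0.514
vertex -0.706 -1.98 1.054
vertex -2.577 -2.563 1.994
endloop
endfacet
facet normal 0.673 0.467 -0.573
outer loop
vertex -0.706 -1.98 1.054
vertex -1.183 -1.597 0.806
vertex -0.855 -1.407 1.346
endloop
endfacet
facet normal 0.500 -0.287 0.817
outer loop
vertex -0.706 -1.98 1.054
vertex -0.855 -1.407 1.346
vertex -2.577 -2.563 1.994
endloop
endfacet
facet normal -0.890 0.018 0.455
outer loop
vertex 0.219 -1.263 3.935
vertex 0.177 -2.059 3.884
vertex 0.511 -1.716 4.524
endloop
endfacet
facet normal -0.483 0.562 0.672
outer loop
vertex 0.219 -1.263 3.935
vertex 0.511 -1.716 4.524
vertex 0.915 -1.073 4.277
endloop
endfacet
facet normal -0.307 0.947 0.098
outer loop
vertex 0.219 -1.263 3.935
vertex 0.915 -1.073 4.277
vertex 0.832 -1.018 3.484
endloop
endfacet
facet normal -0.605 0.640 -0.474
outer loop
vertex 0.219 -1.263 3.935
vertex 0.832 -1.018 3.484
vertex 0.376 -1.628 3.242
endloop
endfacet
facet normal -0.965 0.067 -0.254
outer loop
vertex 0.219 -1.263 3.935
vertex 0.376 -1.628 3.242
vertex 0.177 -2.059 3.884
endloop
endfacet
facet normal 0.116 0.292 0.949
outer loop
vertex 0.915 -1.073 4.277
vertex 0.511 -1.716 4.524
vertex 1.304 -1.752 4.438
endloop
endfacet
facet normal -0.544 -0.588 0.599
outer loop
vertex 0.511 -1.716 4.524
vertex 0.177 -2.059 3.884
vertex 0.848 -2.362 4.196
endloop
endfacet
facet normal -0.663 -0.510 -0.548
outer loop
vertex 0.177 -2.059 3.884
vertex 0.376 -1.628 3.242
vertex 0.765 -2.307 3.403
endloop
endfacet
facet normal -0.079 0.418 -0.905
outer loop
vertex 0.376 -1.628 3.242
vertex 0.832 -1.018 3.484
vertex 1.169 -1.664 3.156
endloop
endfacet
facet normal 0.403 0.915 0.021
outer loop
vertex 0.832 -1.018 3.484
vertex 0.915 -1.073 4.277
vertex 1.503 -1.321 3.796
endloop
endfacet
facet normal 0.605 -0.640 0.474
outer loop
vertex 1.461 -2.117 3.745
vertex 1.304 -1.752 4.438
vertex 0.848 -2.362 4.196
endloop
endfacet
facet normal 0.307 -0.947 -0.098
outer loop
vertex 1.461 -2.117 3.745
vertex 0.848 -2.362 4.196
vertex 0.765 -2.307 3.403
endloop
endfacet
facet normal 0.483 -0.562 -0.672
outer loop
vertex 1.461 -2.117 3.745
vertex 0.765 -2.307 3.403
vertex 1.169 -1.664 3.156
endloop
endfacet
facet normal 0.890 -0.018 -0.455
outer loop
vertex 1.461 -2.117 3.745
vertex 1.169 -1.664 3.156
vertex 1.503 -1.321 3.796
endloop
endfacet
facet normal 0.965 -0.067 0.254
outer loop
vertex 1.461 -2.117 3.745
vertex 1.503 -1.321 3.796
vertex 1.304 -1.752 4.438
endloop
endfacet
facet normal 0.079 -0.418 0.905
outer loop
vertex 0.848 -2.362 4.196
vertex 1.304 -1.752 4.438
vertex 0.511 -1.716 4.524
endloop
endfacet
facet normal -0.403 -0.915 -0.021
outer loop
vertex 0.765 -2.307 3.403
vertex 0.848 -2.362 4.196
vertex 0.177 -2.059 3.884
endloop
endfacet
facet normal -0.116 -0.292 -0.949
outer loop
vertex 1.169 -1.664 3.156
vertex 0.765 -2.307 3.403
vertex 0.376 -1.628 3.242
endloop
endfacet
facet normal 0.544 0.588 -0.599
outer loop
vertex 1.503 -1.321 3.796
vertex 1.169 -1.664 3.156
vertex 0.832 -1.018 3.484
endloop
endfacet
facet normal 0.663 0.510 0.548
outer loop
vertex 1.304 -1.752 4.438
vertex 1.503 -1.321 3.796
vertex 0.915 -1.073 4.277
endloop
endfacet

endsolid


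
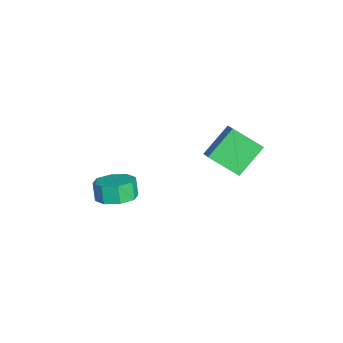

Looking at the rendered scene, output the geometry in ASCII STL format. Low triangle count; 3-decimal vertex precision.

solid 
facet normal -0.836 -0.112 -0.538
outer loop
vertex 0.471 3.816 3.139
vertex 0.946 5.248 2.103
vertex 1.425 2.609 1.908
endloop
endfacet
facet normal -0.260 -0.783 0.566
outer loop
vertex 2.494 2.752 2.597
vertex 0.471 3.816 3.139
vertex 1.425 2.609 1.908
endloop
endfacet
facet normal -0.836 -0.112 -0.538
outer loop
vertex 1.425 2.609 1.908
vertex 0.946 5.248 2.103
vertex 1.9 4.041 0.872
endloop
endfacet
facet normal 0.484 -0.613 -0.625
outer loop
vertex 1.9 4.041 0.872
vertex 2.494 2.752 2.597
vertex 1.425 2.609 1.908
endloop
endfacet
facet normal -0.484 0.613 0.625
outer loop
vertex 0.471 3.816 3.139
vertex 2.015 5.391 2.792
vertex 0.946 5.248 2.103
endloop
endfacet
facet normal -0.260 -0.783 0.566
outer loop
vertex 1.54 3.959 3.828
vertex 0.471 3.816 3.139
vertex 2.494 2.752 2.597
endloop
endfacet
facet normal -0.484 0.613 0.625
outer loop
vertex 1.54 3.959 3.828
vertex 2.015 5.391 2.792
vertex 0.471 3.816 3.139
endloop
endfacet
facet normal 0.260 0.783 -0.566
outer loop
vertex 0.946 5.248 2.103
vertex 2.015 5.391 2.792
vertex 1.9 4.041 0.872
endloop
endfacet
facet normal 0.484 -0.613 -0.625
outer loop
vertex 2.969 4.184 1.561
vertex 2.494 2.752 2.597
vertex 1.9 4.041 0.872
endloop
endfacet
facet normal 0.260 0.783 -0.566
outer loop
vertex 1.9 4.041 0.872
vertex 2.015 5.391 2.792
vertex 2.969 4.184 1.561
endloop
endfacet
facet normal 0.836 0.112 0.538
outer loop
vertex 2.969 4.184 1.561
vertex 1.54 3.959 3.828
vertex 2.494 2.752 2.597
endloop
endfacet
facet normal 0.836 0.112 0.538
outer loop
vertex 2.015 5.391 2.792
vertex 1.54 3.959 3.828
vertex 2.969 4.184 1.561
endloop
endfacet
facet normal 0.386 0.088 -0.918
outer loop
vertex 0.429 -1.352 -2.674
vertex -0.55 -1.512 -3.101
vertex 0.012 -0.647 -2.782
endloop
endfacet
facet normal 0.772 0.514 0.373
outer loop
vertex 0.429 -1.352 -2.674
vertex 0.012 -0.647 -2.782
vertex 0.009 -1.448 -1.673
endloop
endfacet
facet normal 0.773 0.514 0.373
outer loop
vertex 0.009 -1.448 -1.673
vertex 0.012 -0.647 -2.782
vertex -0.408 -0.742 -1.781
endloop
endfacet
facet normal -0.385 -0.087 0.919
outer loop
vertex 0.009 -1.448 -1.673
vertex -0.408 -0.742 -1.781
vertex -0.97 -1.608 -2.099
endloop
endfacet
facet normal 0.386 0.088 -0.918
outer loop
vertex 0.012 -0.647 -2.782
vertex -0.55 -1.512 -3.101
vertex -0.734 -0.448 -3.077
endloop
endfacet
facet normal 0.190 0.967 0.171
outer loop
vertex 0.012 -0.647 -2.782
vertex -0.734 -0.448 -3.077
vertex -0.408 -0.742 -1.781
endloop
endfacet
facet normal 0.189 0.967 0.172
outer loop
vertex -0.408 -0.742 -1.781
vertex -0.734 -0.448 -3.077
vertex -1.154 -0.544 -2.076
endloop
endfacet
facet normal -0.386 -0.087 0.918
outer loop
vertex -0.408 -0.742 -1.781
vertex -1.154 -0.544 -2.076
vertex -0.97 -1.608 -2.099
endloop
endfacet
facet normal 0.385 0.087 -0.919
outer loop
vertex -0.734 -0.448 -3.077
vertex -0.55 -1.512 -3.101
vertex -1.372 -0.873 -3.385
endloop
endfacet
facet normal -0.505 0.853 -0.130
outer loop
vertex -0.734 -0.448 -3.077
vertex -1.372 -0.873 -3.385
vertex -1.154 -0.544 -2.076
endloop
endfacet
facet normal -0.504 0.854 -0.131
outer loop
vertex -1.154 -0.544 -2.076
vertex -1.372 -0.873 -3.385
vertex -1.793 -0.968 -2.384
endloop
endfacet
facet normal -0.385 -0.087 0.919
outer loop
vertex -1.154 -0.544 -2.076
vertex -1.793 -0.968 -2.384
vertex -0.97 -1.608 -2.099
endloop
endfacet
facet normal 0.385 0.088 -0.919
outer loop
vertex -1.372 -0.873 -3.385
vertex -0.55 -1.512 -3.101
vertex -1.529 -1.672 -3.527
endloop
endfacet
facet normal -0.903 0.241 -0.357
outer loop
vertex -1.372 -0.873 -3.385
vertex -1.529 -1.672 -3.527
vertex -1.793 -0.968 -2.384
endloop
endfacet
facet normal -0.903 0.239 -0.356
outer loop
vertex -1.793 -0.968 -2.384
vertex -1.529 -1.672 -3.527
vertex -1.949 -1.768 -2.526
endloop
endfacet
facet normal -0.386 -0.088 0.918
outer loop
vertex -1.793 -0.968 -2.384
vertex -1.949 -1.768 -2.526
vertex -0.97 -1.608 -2.099
endloop
endfacet
facet normal 0.385 0.087 -0.919
outer loop
vertex -1.529 -1.672 -3.527
vertex -0.55 -1.512 -3.101
vertex -1.112 -2.378 -3.419
endloop
endfacet
facet normal -0.773 -0.513 -0.373
outer loop
vertex -1.529 -1.672 -3.527
vertex -1.112 -2.378 -3.419
vertex -1.949 -1.768 -2.526
endloop
endfacet
facet normal -0.772 -0.514 -0.373
outer loop
vertex -1.949 -1.768 -2.526
vertex -1.112 -2.378 -3.419
vertex -1.532 -2.473 -2.418
endloop
endfacet
facet normal -0.386 -0.088 0.918
outer loop
vertex -1.949 -1.768 -2.526
vertex -1.532 -2.473 -2.418
vertex -0.97 -1.608 -2.099
endloop
endfacet
facet normal 0.386 0.087 -0.918
outer loop
vertex -1.112 -2.378 -3.419
vertex -0.55 -1.512 -3.101
vertex -0.366 -2.576 -3.124
endloop
endfacet
facet normal -0.189 -0.967 -0.171
outer loop
vertex -1.112 -2.378 -3.419
vertex -0.366 -2.576 -3.124
vertex -1.532 -2.473 -2.418
endloop
endfacet
facet normal -0.190 -0.967 -0.172
outer loop
vertex -1.532 -2.473 -2.418
vertex -0.366 -2.576 -3.124
vertex -0.786 -2.672 -2.123
endloop
endfacet
facet normal -0.386 -0.088 0.918
outer loop
vertex -1.532 -2.473 -2.418
vertex -0.786 -2.672 -2.123
vertex -0.97 -1.608 -2.099
endloop
endfacet
facet normal 0.385 0.087 -0.919
outer loop
vertex -0.366 -2.576 -3.124
vertex -0.55 -1.512 -3.101
vertex 0.273 -2.152 -2.816
endloop
endfacet
facet normal 0.504 -0.854 0.130
outer loop
vertex -0.366 -2.576 -3.124
vertex 0.273 -2.152 -2.816
vertex -0.786 -2.672 -2.123
endloop
endfacet
facet normal 0.505 -0.853 0.131
outer loop
vertex -0.786 -2.672 -2.123
vertex 0.273 -2.152 -2.816
vertex -0.148 -2.247 -1.815
endloop
endfacet
facet normal -0.385 -0.087 0.919
outer loop
vertex -0.786 -2.672 -2.123
vertex -0.148 -2.247 -1.815
vertex -0.97 -1.608 -2.099
endloop
endfacet
facet normal 0.386 0.088 -0.918
outer loop
vertex 0.273 -2.152 -2.816
vertex -0.55 -1.512 -3.101
vertex 0.429 -1.352 -2.674
endloop
endfacet
facet normal 0.903 -0.239 0.357
outer loop
vertex 0.273 -2.152 -2.816
vertex 0.429 -1.352 -2.674
vertex -0.148 -2.247 -1.815
endloop
endfacet
facet normal 0.903 -0.241 0.356
outer loop
vertex -0.148 -2.247 -1.815
vertex 0.429 -1.352 -2.674
vertex 0.009 -1.448 -1.673
endloop
endfacet
facet normal -0.385 -0.088 0.919
outer loop
vertex -0.148 -2.247 -1.815
vertex 0.009 -1.448 -1.673
vertex -0.97 -1.608 -2.099
endloop
endfacet

endsolid


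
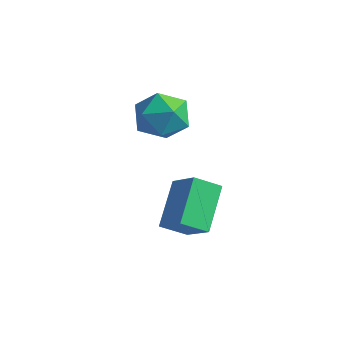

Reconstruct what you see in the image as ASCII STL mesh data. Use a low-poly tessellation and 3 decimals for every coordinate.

solid 
facet normal -0.753 0.205 0.625
outer loop
vertex -1.802 -1.574 -0.288
vertex -2.096 -2.583 -0.312
vertex -1.407 -2.253 0.41
endloop
endfacet
facet normal -0.202 0.643 0.739
outer loop
vertex -1.802 -1.574 -0.288
vertex -1.407 -2.253 0.41
vertex -0.781 -1.539 -0.04
endloop
endfacet
facet normal -0.065 0.989 0.129
outer loop
vertex -1.802 -1.574 -0.288
vertex -0.781 -1.539 -0.04
vertex -1.083 -1.428 -1.041
endloop
endfacet
facet normal -0.533 0.766 -0.360
outer loop
vertex -1.802 -1.574 -0.288
vertex -1.083 -1.428 -1.041
vertex -1.896 -2.073 -1.209
endloop
endfacet
facet normal -0.958 0.281 -0.054
outer loop
vertex -1.802 -1.574 -0.288
vertex -1.896 -2.073 -1.209
vertex -2.096 -2.583 -0.312
endloop
endfacet
facet normal 0.368 0.243 0.897
outer loop
vertex -0.781 -1.539 -0.04
vertex -1.407 -2.253 0.41
vertex -0.444 -2.527 0.089
endloop
endfacet
facet normal -0.525 -0.465 0.713
outer loop
vertex -1.407 -2.253 0.41
vertex -2.096 -2.583 -0.312
vertex -1.257 -3.172 -0.079
endloop
endfacet
facet normal -0.857 -0.343 -0.386
outer loop
vertex -2.096 -2.583 -0.312
vertex -1.896 -2.073 -1.209
vertex -1.559 -3.061 -1.08
endloop
endfacet
facet normal -0.168 0.442 -0.881
outer loop
vertex -1.896 -2.073 -1.209
vertex -1.083 -1.428 -1.041
vertex -0.933 -2.347 -1.53
endloop
endfacet
facet normal 0.589 0.804 -0.088
outer loop
vertex -1.083 -1.428 -1.041
vertex -0.781 -1.539 -0.04
vertex -0.244 -2.017 -0.808
endloop
endfacet
facet normal 0.533 -0.766 0.360
outer loop
vertex -0.538 -3.026 -0.832
vertex -0.444 -2.527 0.089
vertex -1.257 -3.172 -0.079
endloop
endfacet
facet normal 0.065 -0.989 -0.129
outer loop
vertex -0.538 -3.026 -0.832
vertex -1.257 -3.172 -0.079
vertex -1.559 -3.061 -1.08
endloop
endfacet
facet normal 0.202 -0.643 -0.739
outer loop
vertex -0.538 -3.026 -0.832
vertex -1.559 -3.061 -1.08
vertex -0.933 -2.347 -1.53
endloop
endfacet
facet normal 0.753 -0.205 -0.625
outer loop
vertex -0.538 -3.026 -0.832
vertex -0.933 -2.347 -1.53
vertex -0.244 -2.017 -0.808
endloop
endfacet
facet normal 0.958 -0.281 0.054
outer loop
vertex -0.538 -3.026 -0.832
vertex -0.244 -2.017 -0.808
vertex -0.444 -2.527 0.089
endloop
endfacet
facet normal 0.168 -0.442 0.881
outer loop
vertex -1.257 -3.172 -0.079
vertex -0.444 -2.527 0.089
vertex -1.407 -2.253 0.41
endloop
endfacet
facet normal -0.589 -0.804 0.088
outer loop
vertex -1.559 -3.061 -1.08
vertex -1.257 -3.172 -0.079
vertex -2.096 -2.583 -0.312
endloop
endfacet
facet normal -0.368 -0.243 -0.897
outer loop
vertex -0.933 -2.347 -1.53
vertex -1.559 -3.061 -1.08
vertex -1.896 -2.073 -1.209
endloop
endfacet
facet normal 0.525 0.465 -0.713
outer loop
vertex -0.244 -2.017 -0.808
vertex -0.933 -2.347 -1.53
vertex -1.083 -1.428 -1.041
endloop
endfacet
facet normal 0.857 0.343 0.386
outer loop
vertex -0.444 -2.527 0.089
vertex -0.244 -2.017 -0.808
vertex -0.781 -1.539 -0.04
endloop
endfacet
facet normal -0.541 -0.669 0.509
outer loop
vertex 0.65 -2.764 -2.458
vertex -0.474 -2.544 -3.363
vertex 1.289 -4.139 -3.587
endloop
endfacet
facet normal 0.770 -0.151 0.620
outer loop
vertex 1.874 -3.416 -4.137
vertex 0.65 -2.764 -2.458
vertex 1.289 -4.139 -3.587
endloop
endfacet
facet normal -0.541 -0.669 0.509
outer loop
vertex 1.289 -4.139 -3.587
vertex -0.474 -2.544 -3.363
vertex 0.165 -3.919 -4.492
endloop
endfacet
facet normal 0.338 -0.728 -0.597
outer loop
vertex 0.165 -3.919 -4.492
vertex 1.874 -3.416 -4.137
vertex 1.289 -4.139 -3.587
endloop
endfacet
facet normal -0.338 0.728 0.597
outer loop
vertex 0.65 -2.764 -2.458
vertex 0.111 -1.821 -3.913
vertex -0.474 -2.544 -3.363
endloop
endfacet
facet normal 0.770 -0.151 0.620
outer loop
vertex 1.235 -2.041 -3.008
vertex 0.65 -2.764 -2.458
vertex 1.874 -3.416 -4.137
endloop
endfacet
facet normal -0.338 0.728 0.597
outer loop
vertex 1.235 -2.041 -3.008
vertex 0.111 -1.821 -3.913
vertex 0.65 -2.764 -2.458
endloop
endfacet
facet normal -0.770 0.151 -0.620
outer loop
vertex -0.474 -2.544 -3.363
vertex 0.111 -1.821 -3.913
vertex 0.165 -3.919 -4.492
endloop
endfacet
facet normal 0.338 -0.728 -0.597
outer loop
vertex 0.75 -3.196 -5.042
vertex 1.874 -3.416 -4.137
vertex 0.165 -3.919 -4.492
endloop
endfacet
facet normal -0.770 0.151 -0.620
outer loop
vertex 0.165 -3.919 -4.492
vertex 0.111 -1.821 -3.913
vertex 0.75 -3.196 -5.042
endloop
endfacet
facet normal 0.541 0.669 -0.509
outer loop
vertex 0.75 -3.196 -5.042
vertex 1.235 -2.041 -3.008
vertex 1.874 -3.416 -4.137
endloop
endfacet
facet normal 0.541 0.669 -0.509
outer loop
vertex 0.111 -1.821 -3.913
vertex 1.235 -2.041 -3.008
vertex 0.75 -3.196 -5.042
endloop
endfacet

endsolid


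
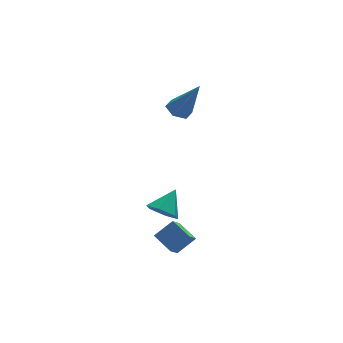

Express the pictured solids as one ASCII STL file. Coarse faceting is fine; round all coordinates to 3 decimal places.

solid 
facet normal -0.590 -0.497 -0.636
outer loop
vertex -2.181 -1.463 -1.301
vertex -2.76 -1.253 -0.928
vertex -2.515 -0.849 -1.471
endloop
endfacet
facet normal 0.857 0.365 -0.364
outer loop
vertex -2.181 -1.463 -1.301
vertex -2.515 -0.849 -1.471
vertex -2.04 -0.647 -0.152
endloop
endfacet
facet normal -0.590 -0.497 -0.636
outer loop
vertex -2.515 -0.849 -1.471
vertex -2.76 -1.253 -0.928
vertex -3.094 -0.638 -1.099
endloop
endfacet
facet normal 0.206 0.953 -0.220
outer loop
vertex -2.515 -0.849 -1.471
vertex -3.094 -0.638 -1.099
vertex -2.04 -0.647 -0.152
endloop
endfacet
facet normal -0.590 -0.497 -0.636
outer loop
vertex -3.094 -0.638 -1.099
vertex -2.76 -1.253 -0.928
vertex -3.339 -1.042 -0.556
endloop
endfacet
facet normal -0.383 0.815 0.434
outer loop
vertex -3.094 -0.638 -1.099
vertex -3.339 -1.042 -0.556
vertex -2.04 -0.647 -0.152
endloop
endfacet
facet normal -0.590 -0.497 -0.636
outer loop
vertex -3.339 -1.042 -0.556
vertex -2.76 -1.253 -0.928
vertex -3.005 -1.657 -0.385
endloop
endfacet
facet normal -0.320 0.088 0.943
outer loop
vertex -3.339 -1.042 -0.556
vertex -3.005 -1.657 -0.385
vertex -2.04 -0.647 -0.152
endloop
endfacet
facet normal -0.591 -0.496 -0.636
outer loop
vertex -3.005 -1.657 -0.385
vertex -2.76 -1.253 -0.928
vertex -2.427 -1.868 -0.758
endloop
endfacet
facet normal 0.332 -0.502 0.799
outer loop
vertex -3.005 -1.657 -0.385
vertex -2.427 -1.868 -0.758
vertex -2.04 -0.647 -0.152
endloop
endfacet
facet normal -0.590 -0.496 -0.637
outer loop
vertex -2.427 -1.868 -0.758
vertex -2.76 -1.253 -0.928
vertex -2.181 -1.463 -1.301
endloop
endfacet
facet normal 0.920 -0.364 0.145
outer loop
vertex -2.427 -1.868 -0.758
vertex -2.181 -1.463 -1.301
vertex -2.04 -0.647 -0.152
endloop
endfacet
facet normal -0.371 0.323 -0.871
outer loop
vertex -0.511 2.309 2.16
vertex -1.054 2.36 2.41
vertex -0.674 2.825 2.421
endloop
endfacet
facet normal 0.955 0.295 0.013
outer loop
vertex -0.511 2.309 2.16
vertex -0.674 2.825 2.421
vertex -0.366 1.76 4.03
endloop
endfacet
facet normal -0.369 0.322 -0.872
outer loop
vertex -0.674 2.825 2.421
vertex -1.054 2.36 2.41
vertex -1.217 2.876 2.67
endloop
endfacet
facet normal 0.300 0.821 0.486
outer loop
vertex -0.674 2.825 2.421
vertex -1.217 2.876 2.67
vertex -0.366 1.76 4.03
endloop
endfacet
facet normal -0.369 0.323 -0.872
outer loop
vertex -1.217 2.876 2.67
vertex -1.054 2.36 2.41
vertex -1.597 2.412 2.659
endloop
endfacet
facet normal -0.555 0.438 0.707
outer loop
vertex -1.217 2.876 2.67
vertex -1.597 2.412 2.659
vertex -0.366 1.76 4.03
endloop
endfacet
facet normal -0.369 0.323 -0.872
outer loop
vertex -1.597 2.412 2.659
vertex -1.054 2.36 2.41
vertex -1.434 1.896 2.399
endloop
endfacet
facet normal -0.756 -0.469 0.456
outer loop
vertex -1.597 2.412 2.659
vertex -1.434 1.896 2.399
vertex -0.366 1.76 4.03
endloop
endfacet
facet normal -0.370 0.324 -0.871
outer loop
vertex -1.434 1.896 2.399
vertex -1.054 2.36 2.41
vertex -0.891 1.845 2.149
endloop
endfacet
facet normal -0.101 -0.995 -0.017
outer loop
vertex -1.434 1.896 2.399
vertex -0.891 1.845 2.149
vertex -0.366 1.76 4.03
endloop
endfacet
facet normal -0.370 0.324 -0.871
outer loop
vertex -0.891 1.845 2.149
vertex -1.054 2.36 2.41
vertex -0.511 2.309 2.16
endloop
endfacet
facet normal 0.754 -0.612 -0.238
outer loop
vertex -0.891 1.845 2.149
vertex -0.511 2.309 2.16
vertex -0.366 1.76 4.03
endloop
endfacet
facet normal -0.781 -0.104 -0.616
outer loop
vertex -2.93 -3.035 -1.863
vertex -3.366 -2.252 -1.443
vertex -2.487 -2.432 -2.527
endloop
endfacet
facet normal 0.441 -0.791 -0.424
outer loop
vertex -1.714 -2.328 -1.917
vertex -2.93 -3.035 -1.863
vertex -2.487 -2.432 -2.527
endloop
endfacet
facet normal -0.781 -0.104 -0.616
outer loop
vertex -2.487 -2.432 -2.527
vertex -3.366 -2.252 -1.443
vertex -2.923 -1.649 -2.107
endloop
endfacet
facet normal 0.443 0.603 -0.664
outer loop
vertex -2.923 -1.649 -2.107
vertex -1.714 -2.328 -1.917
vertex -2.487 -2.432 -2.527
endloop
endfacet
facet normal -0.443 -0.603 0.664
outer loop
vertex -2.93 -3.035 -1.863
vertex -2.593 -2.148 -0.833
vertex -3.366 -2.252 -1.443
endloop
endfacet
facet normal 0.441 -0.791 -0.424
outer loop
vertex -2.157 -2.931 -1.253
vertex -2.93 -3.035 -1.863
vertex -1.714 -2.328 -1.917
endloop
endfacet
facet normal -0.443 -0.603 0.664
outer loop
vertex -2.157 -2.931 -1.253
vertex -2.593 -2.148 -0.833
vertex -2.93 -3.035 -1.863
endloop
endfacet
facet normal -0.441 0.791 0.424
outer loop
vertex -3.366 -2.252 -1.443
vertex -2.593 -2.148 -0.833
vertex -2.923 -1.649 -2.107
endloop
endfacet
facet normal 0.443 0.603 -0.664
outer loop
vertex -2.15 -1.545 -1.497
vertex -1.714 -2.328 -1.917
vertex -2.923 -1.649 -2.107
endloop
endfacet
facet normal -0.441 0.791 0.424
outer loop
vertex -2.923 -1.649 -2.107
vertex -2.593 -2.148 -0.833
vertex -2.15 -1.545 -1.497
endloop
endfacet
facet normal 0.781 0.104 0.616
outer loop
vertex -2.15 -1.545 -1.497
vertex -2.157 -2.931 -1.253
vertex -1.714 -2.328 -1.917
endloop
endfacet
facet normal 0.781 0.104 0.616
outer loop
vertex -2.593 -2.148 -0.833
vertex -2.157 -2.931 -1.253
vertex -2.15 -1.545 -1.497
endloop
endfacet

endsolid
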